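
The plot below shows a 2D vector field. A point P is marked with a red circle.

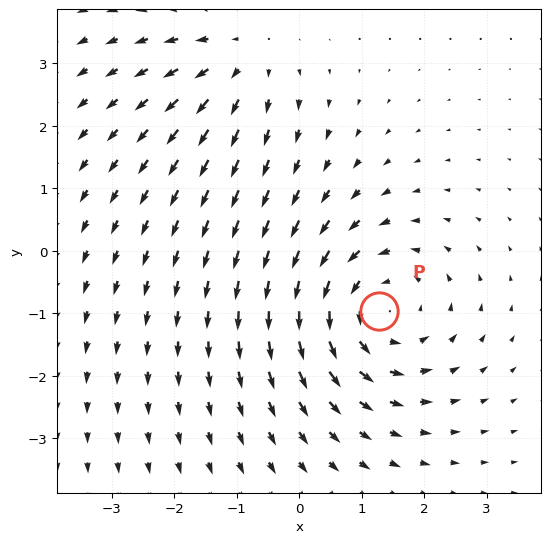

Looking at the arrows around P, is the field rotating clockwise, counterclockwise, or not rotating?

counterclockwise

Near P at (1.3, -1.0) the arrows circulate counterclockwise. The curl (z-component) there is about +4; positive curl means counterclockwise rotation.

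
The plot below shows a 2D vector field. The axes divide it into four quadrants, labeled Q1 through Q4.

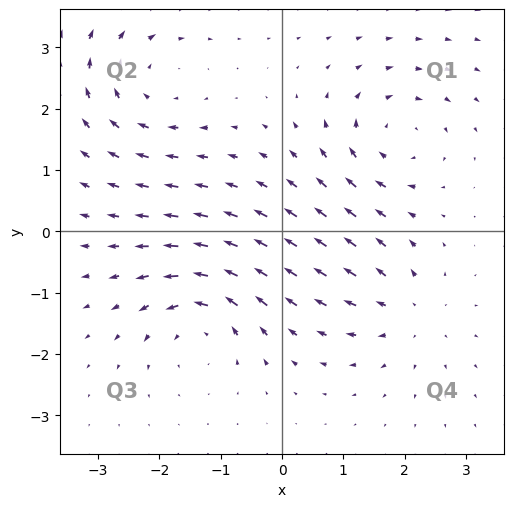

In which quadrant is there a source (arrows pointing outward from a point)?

The source sits at approximately (2.1, -1.3), which lies in quadrant Q4. The divergence there is about +3, positive as expected for a source.

Q4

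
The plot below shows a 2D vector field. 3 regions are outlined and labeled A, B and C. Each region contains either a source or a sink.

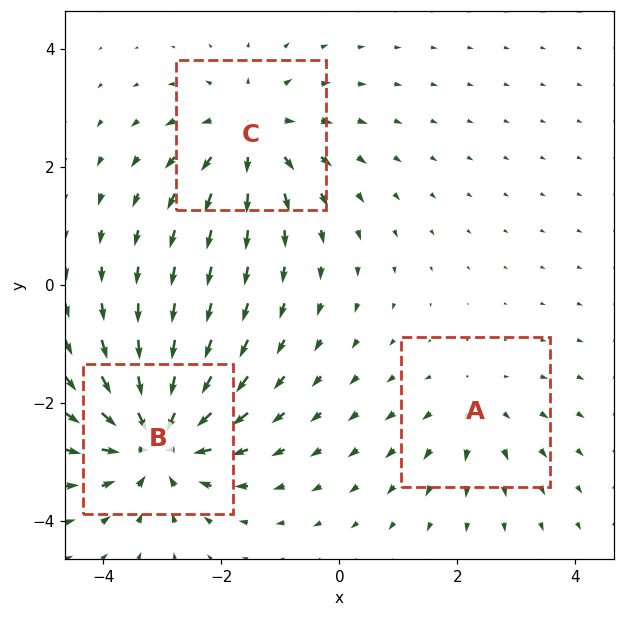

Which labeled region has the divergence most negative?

B

Divergence at each region's feature centre — A: about +2, B: about -5, C: about +4. Region B is most negative.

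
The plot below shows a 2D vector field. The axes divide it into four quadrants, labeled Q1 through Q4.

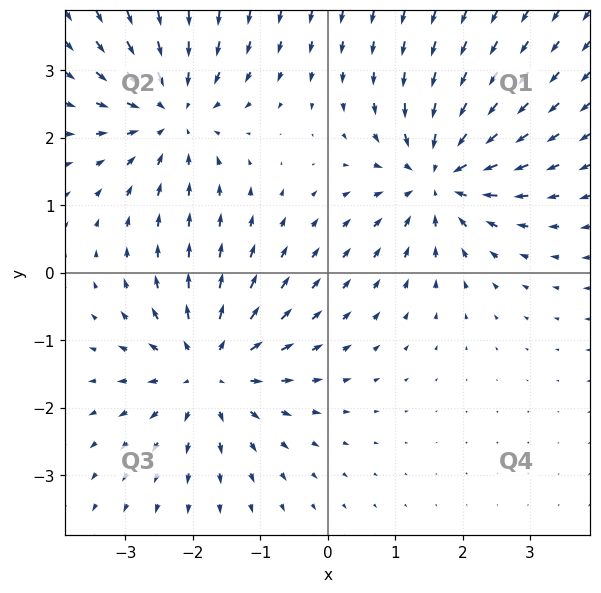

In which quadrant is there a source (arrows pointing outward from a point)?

The source sits at approximately (-1.8, -1.4), which lies in quadrant Q3. The divergence there is about +4, positive as expected for a source.

Q3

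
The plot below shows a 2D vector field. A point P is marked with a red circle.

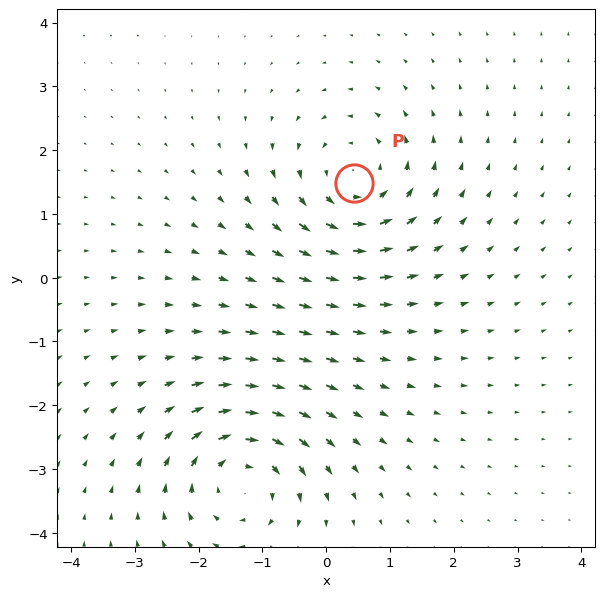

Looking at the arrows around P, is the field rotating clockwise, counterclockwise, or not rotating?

Near P at (0.4, 1.5) the arrows circulate counterclockwise. The curl (z-component) there is about +5; positive curl means counterclockwise rotation.

counterclockwise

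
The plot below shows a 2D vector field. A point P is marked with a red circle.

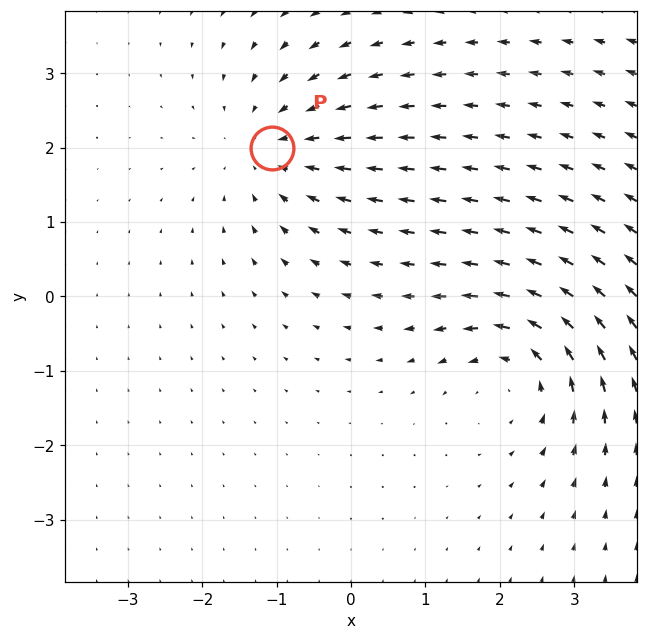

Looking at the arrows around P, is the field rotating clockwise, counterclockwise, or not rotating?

Near P at (-1.1, 2.0) the arrows show no circulation. The curl there is ≈0.

not rotating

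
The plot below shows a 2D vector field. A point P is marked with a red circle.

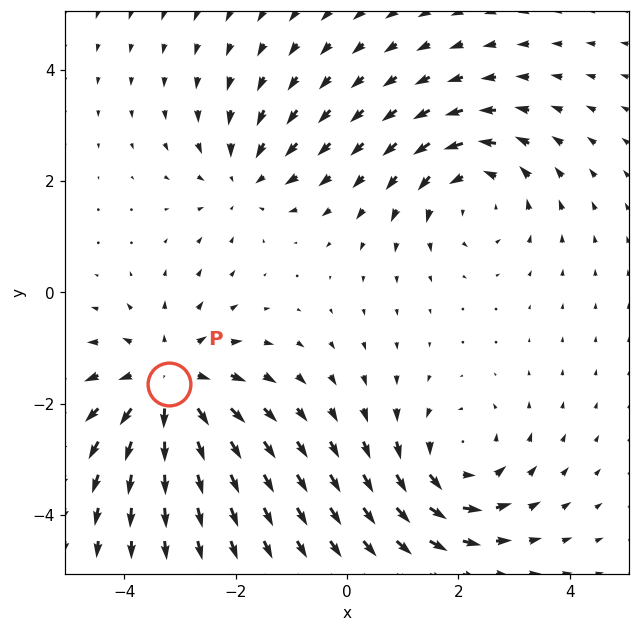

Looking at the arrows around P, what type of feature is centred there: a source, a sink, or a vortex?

At P (-3.2, -1.6) the arrows spread outward. Divergence about +4, curl ≈0 — positive divergence with near-zero curl is a source.

source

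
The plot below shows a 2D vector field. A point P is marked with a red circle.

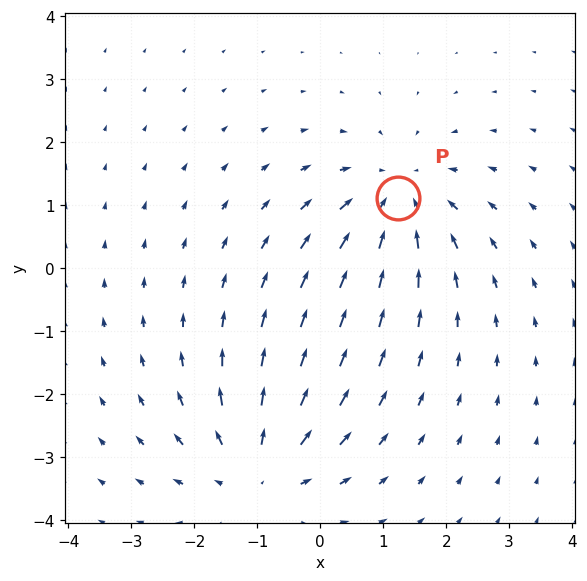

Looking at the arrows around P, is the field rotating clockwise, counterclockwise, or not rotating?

not rotating

Near P at (1.2, 1.1) the arrows show no circulation. The curl there is ≈0.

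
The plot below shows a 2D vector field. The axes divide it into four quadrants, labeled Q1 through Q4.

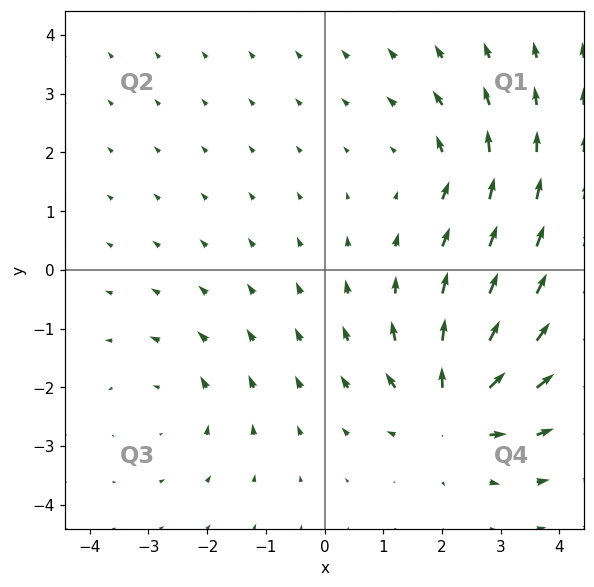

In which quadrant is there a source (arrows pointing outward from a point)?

Q4

The source sits at approximately (2.2, -2.3), which lies in quadrant Q4. The divergence there is about +6, positive as expected for a source.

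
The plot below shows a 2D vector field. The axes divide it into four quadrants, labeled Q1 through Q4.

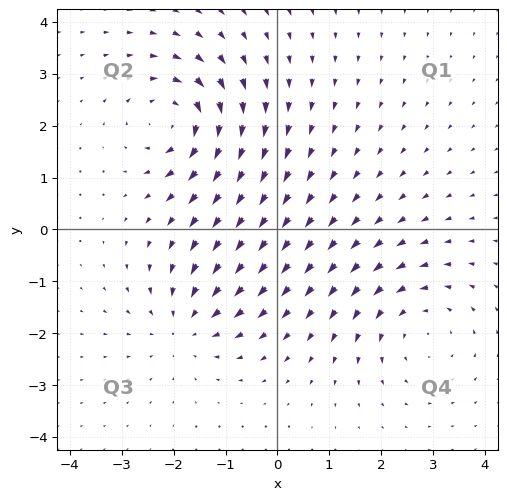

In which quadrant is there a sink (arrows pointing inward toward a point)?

The sink sits at approximately (-1.8, -1.8), which lies in quadrant Q3. The divergence there is about -4, negative as expected for a sink.

Q3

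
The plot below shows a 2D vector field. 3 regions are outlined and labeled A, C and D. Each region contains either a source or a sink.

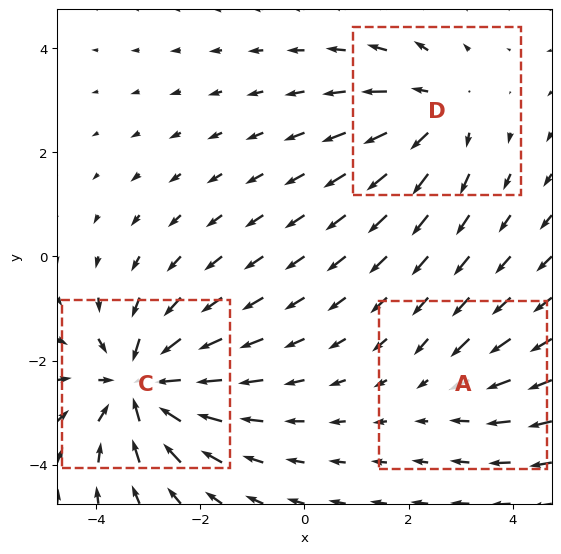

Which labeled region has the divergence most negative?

Divergence at each region's feature centre — A: about -2, C: about -5, D: about +3. Region C is most negative.

C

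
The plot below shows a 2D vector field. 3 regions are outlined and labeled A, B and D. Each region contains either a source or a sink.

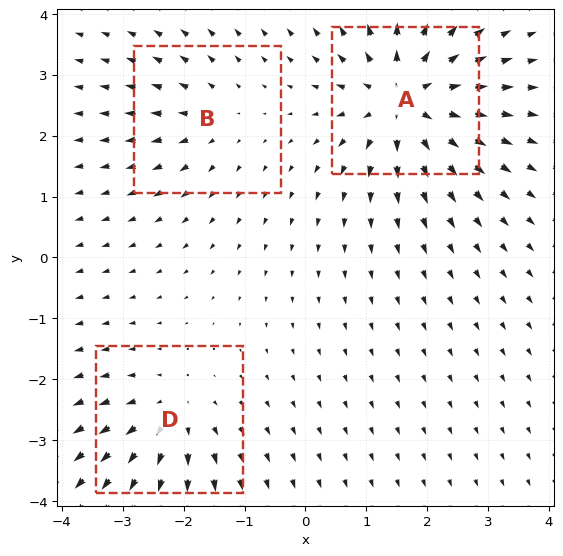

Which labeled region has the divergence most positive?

Divergence at each region's feature centre — A: about +6, B: about +2, D: about +3. Region A is most positive.

A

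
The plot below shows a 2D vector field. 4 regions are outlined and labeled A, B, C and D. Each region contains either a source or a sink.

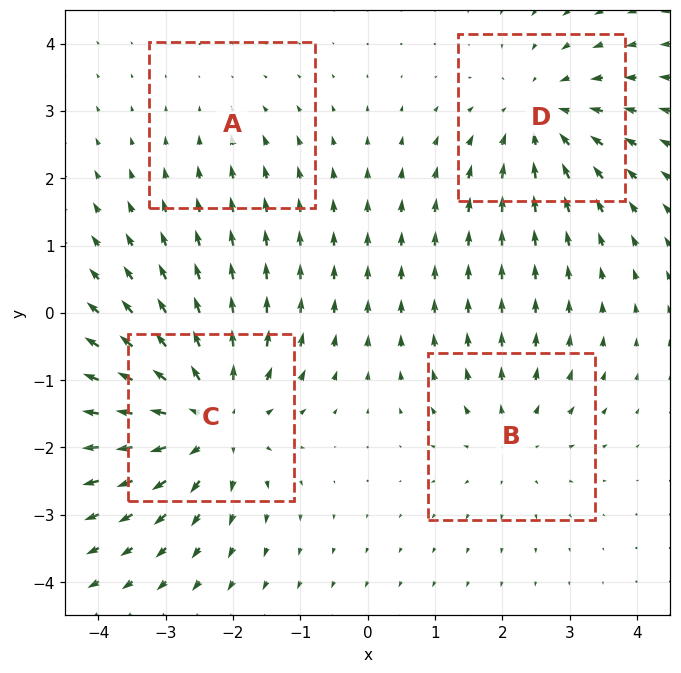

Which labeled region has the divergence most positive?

Divergence at each region's feature centre — A: about -2, B: about +3, C: about +6, D: about -4. Region C is most positive.

C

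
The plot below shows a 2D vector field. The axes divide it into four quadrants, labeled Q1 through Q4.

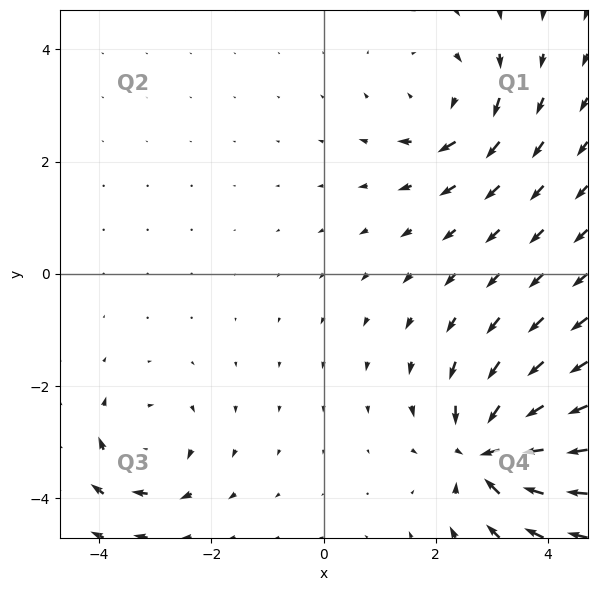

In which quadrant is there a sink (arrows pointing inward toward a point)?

Q4

The sink sits at approximately (3.0, -3.2), which lies in quadrant Q4. The divergence there is about -7, negative as expected for a sink.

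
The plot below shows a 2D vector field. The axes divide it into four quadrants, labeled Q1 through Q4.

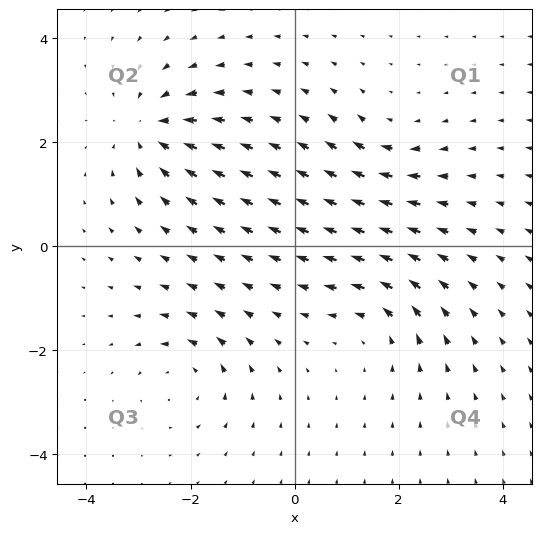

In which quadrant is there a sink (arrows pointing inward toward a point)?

The sink sits at approximately (-2.8, 2.3), which lies in quadrant Q2. The divergence there is about -5, negative as expected for a sink.

Q2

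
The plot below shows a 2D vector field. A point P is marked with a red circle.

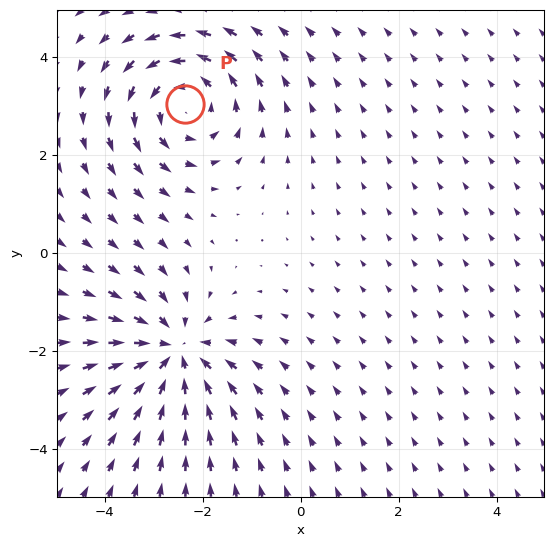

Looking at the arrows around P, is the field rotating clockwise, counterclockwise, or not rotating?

Near P at (-2.4, 3.1) the arrows circulate counterclockwise. The curl (z-component) there is about +4; positive curl means counterclockwise rotation.

counterclockwise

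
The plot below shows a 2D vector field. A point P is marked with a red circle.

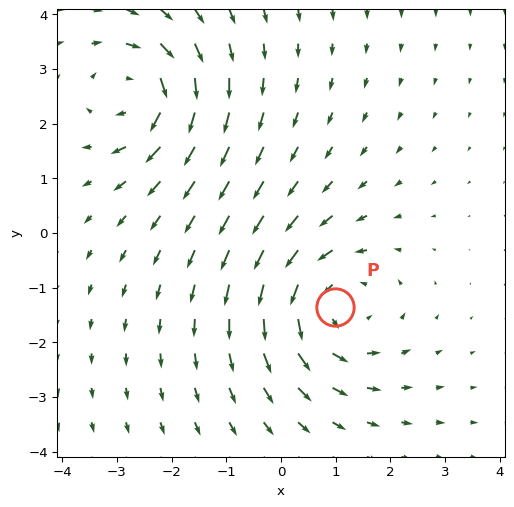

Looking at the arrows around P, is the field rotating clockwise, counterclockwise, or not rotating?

Near P at (1.0, -1.4) the arrows circulate counterclockwise. The curl (z-component) there is about +3; positive curl means counterclockwise rotation.

counterclockwise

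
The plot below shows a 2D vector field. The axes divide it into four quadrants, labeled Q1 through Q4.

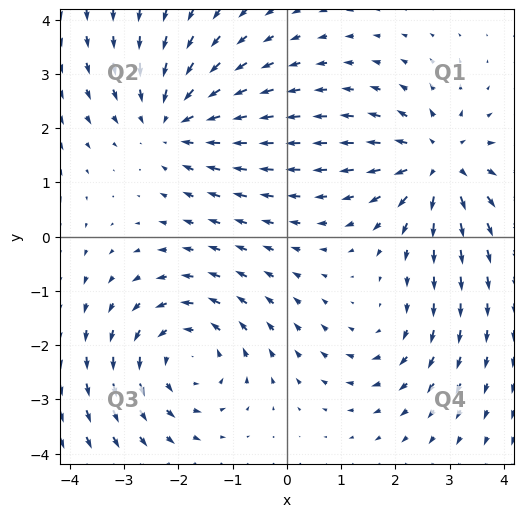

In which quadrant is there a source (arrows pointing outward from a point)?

Q1

The source sits at approximately (2.8, 1.4), which lies in quadrant Q1. The divergence there is about +5, positive as expected for a source.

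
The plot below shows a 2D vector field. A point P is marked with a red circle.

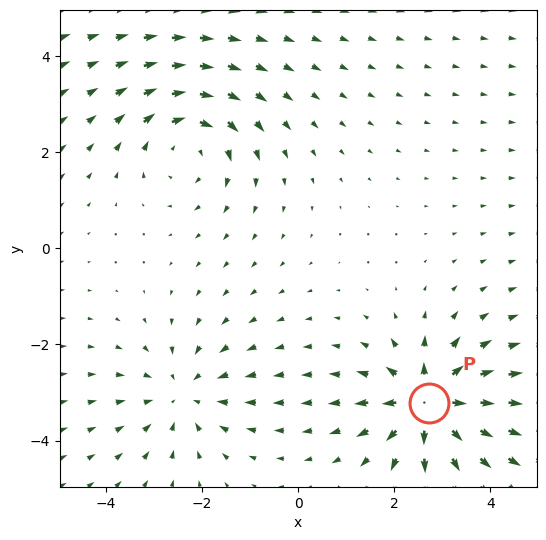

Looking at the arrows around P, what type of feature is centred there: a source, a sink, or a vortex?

source

At P (2.7, -3.2) the arrows spread outward. Divergence about +6, curl ≈0 — positive divergence with near-zero curl is a source.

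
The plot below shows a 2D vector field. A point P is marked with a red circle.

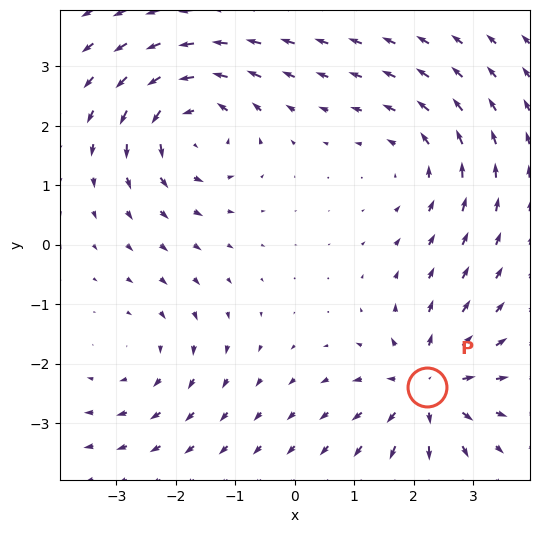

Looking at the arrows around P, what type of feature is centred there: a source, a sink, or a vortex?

At P (2.2, -2.4) the arrows spread outward. Divergence about +5, curl ≈0 — positive divergence with near-zero curl is a source.

source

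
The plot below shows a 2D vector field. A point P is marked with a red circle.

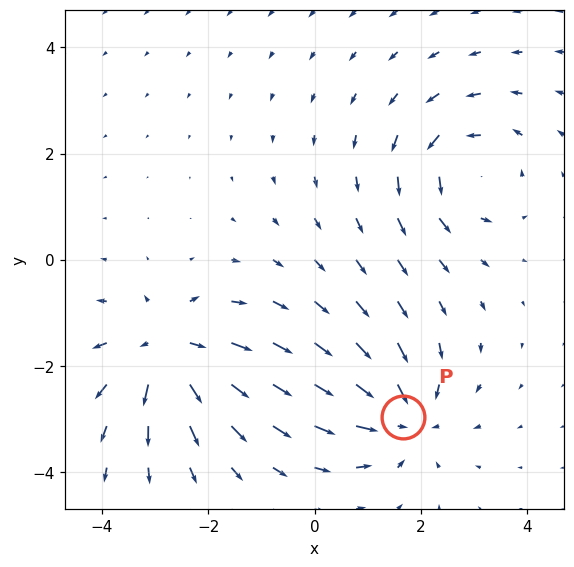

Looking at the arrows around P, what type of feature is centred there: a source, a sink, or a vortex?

sink

At P (1.7, -3.0) the arrows converge inward. Divergence about -4, curl ≈0 — negative divergence with near-zero curl is a sink.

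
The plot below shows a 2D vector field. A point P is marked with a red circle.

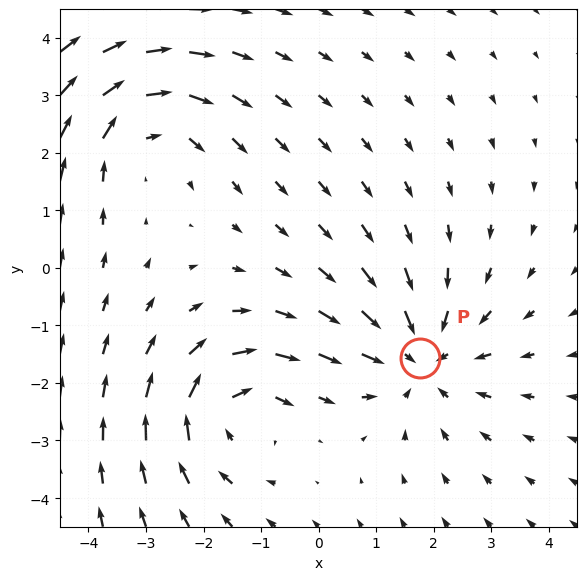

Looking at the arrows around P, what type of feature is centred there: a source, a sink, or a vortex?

sink

At P (1.8, -1.6) the arrows converge inward. Divergence about -4, curl ≈0 — negative divergence with near-zero curl is a sink.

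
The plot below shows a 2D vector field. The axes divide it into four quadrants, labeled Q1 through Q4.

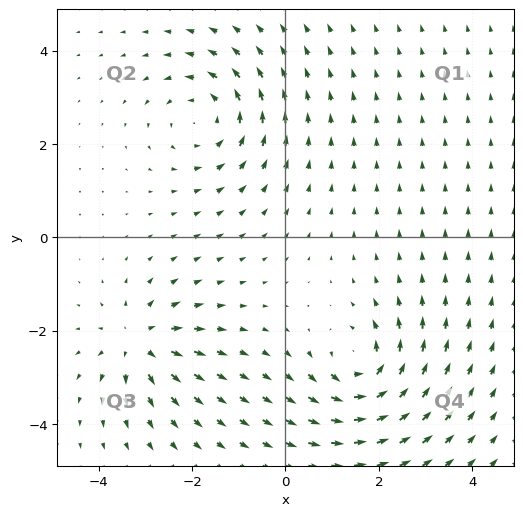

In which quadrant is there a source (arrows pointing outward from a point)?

The source sits at approximately (-3.1, -2.2), which lies in quadrant Q3. The divergence there is about +4, positive as expected for a source.

Q3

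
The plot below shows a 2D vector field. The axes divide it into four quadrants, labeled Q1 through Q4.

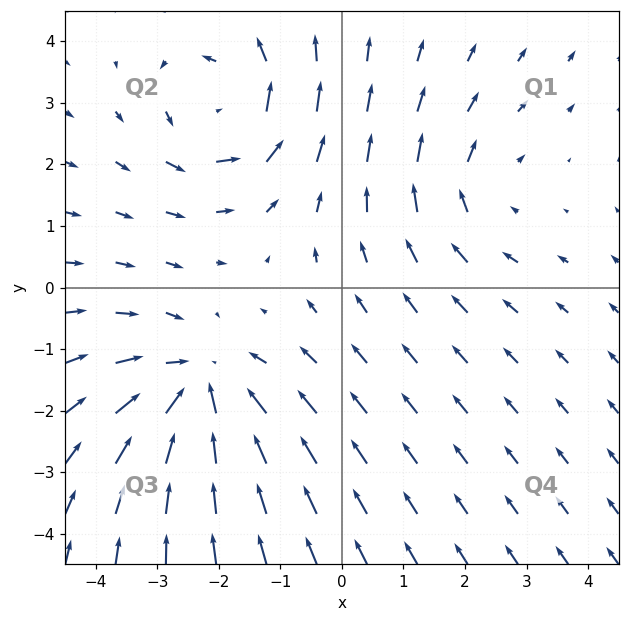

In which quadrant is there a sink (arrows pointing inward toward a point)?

Q3

The sink sits at approximately (-2.3, -1.6), which lies in quadrant Q3. The divergence there is about -4, negative as expected for a sink.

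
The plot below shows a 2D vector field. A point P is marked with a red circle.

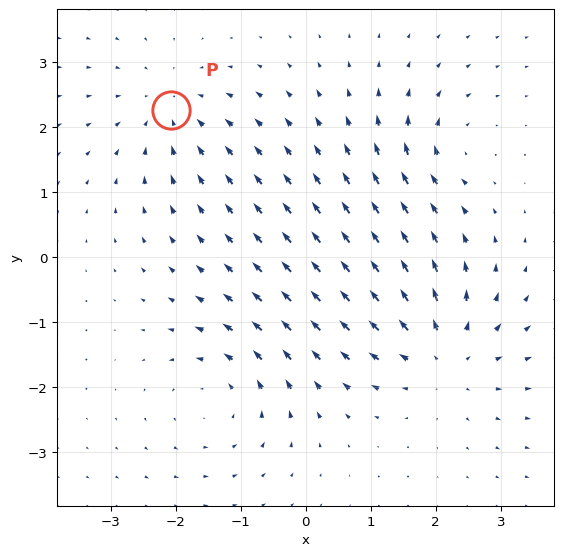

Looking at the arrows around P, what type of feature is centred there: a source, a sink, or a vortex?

At P (-2.1, 2.3) the arrows converge inward. Divergence about -4, curl ≈0 — negative divergence with near-zero curl is a sink.

sink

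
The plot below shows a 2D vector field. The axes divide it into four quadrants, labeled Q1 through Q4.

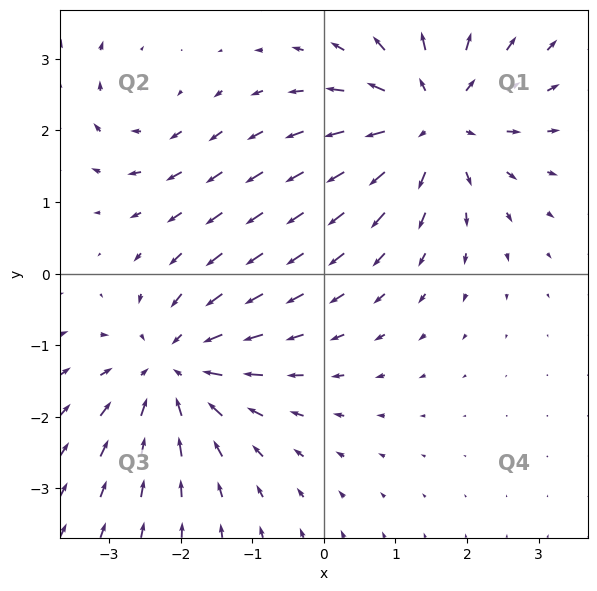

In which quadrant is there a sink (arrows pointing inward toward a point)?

The sink sits at approximately (-2.1, -1.3), which lies in quadrant Q3. The divergence there is about -4, negative as expected for a sink.

Q3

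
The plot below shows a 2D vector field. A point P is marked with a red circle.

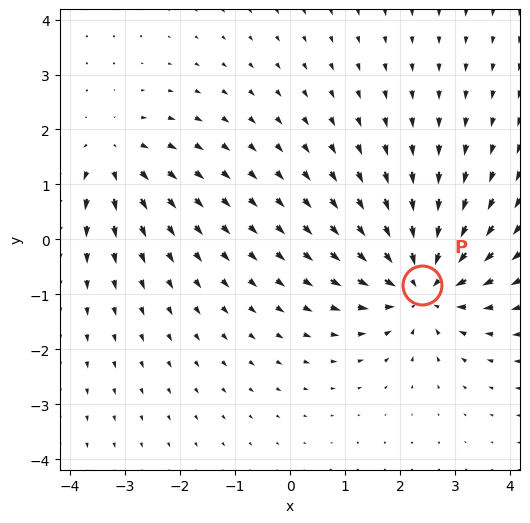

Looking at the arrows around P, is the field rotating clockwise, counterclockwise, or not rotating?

Near P at (2.4, -0.8) the arrows show no circulation. The curl there is ≈0.

not rotating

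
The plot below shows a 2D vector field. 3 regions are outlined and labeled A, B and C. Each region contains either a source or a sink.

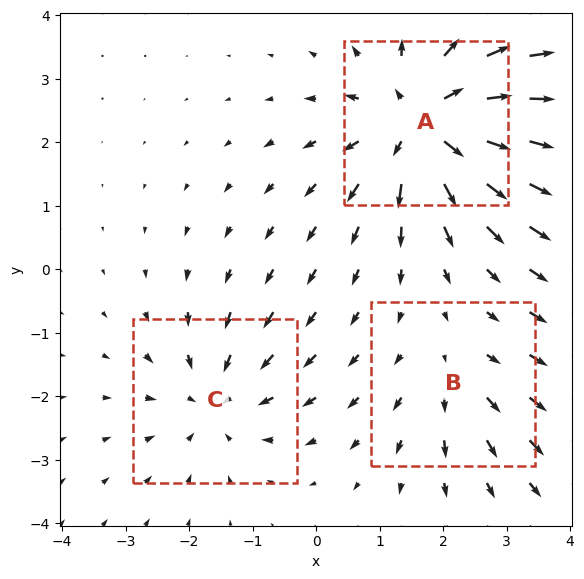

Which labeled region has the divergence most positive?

Divergence at each region's feature centre — A: about +5, B: about +2, C: about -3. Region A is most positive.

A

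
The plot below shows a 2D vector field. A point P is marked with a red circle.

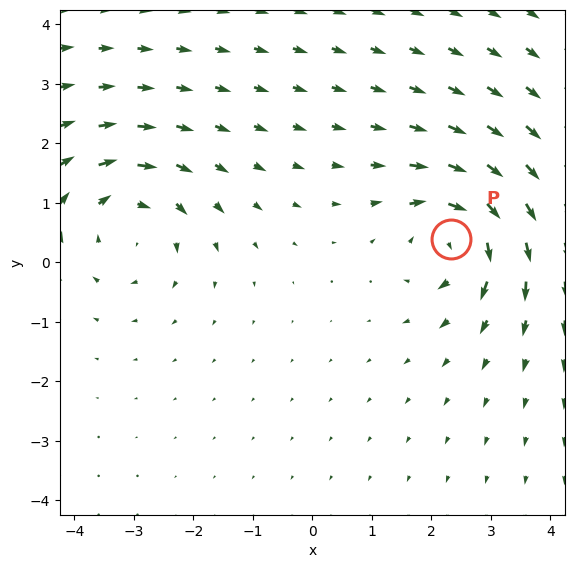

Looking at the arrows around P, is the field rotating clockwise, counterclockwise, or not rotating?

Near P at (2.3, 0.4) the arrows circulate clockwise. The curl (z-component) there is about -7; negative curl means clockwise rotation.

clockwise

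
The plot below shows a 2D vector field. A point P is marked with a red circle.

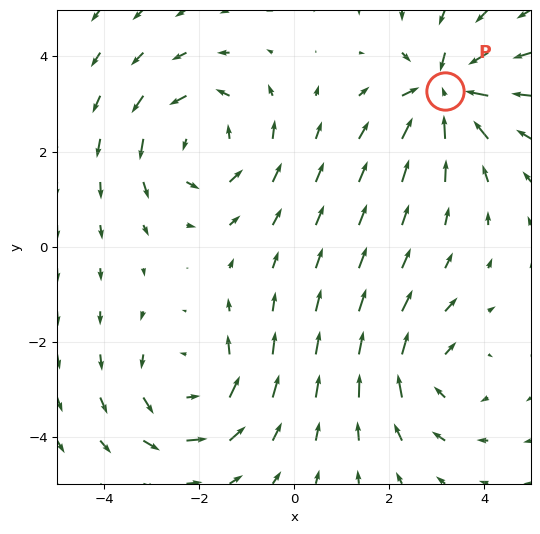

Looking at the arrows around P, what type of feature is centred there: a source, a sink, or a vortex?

sink

At P (3.2, 3.3) the arrows converge inward. Divergence about -5, curl ≈0 — negative divergence with near-zero curl is a sink.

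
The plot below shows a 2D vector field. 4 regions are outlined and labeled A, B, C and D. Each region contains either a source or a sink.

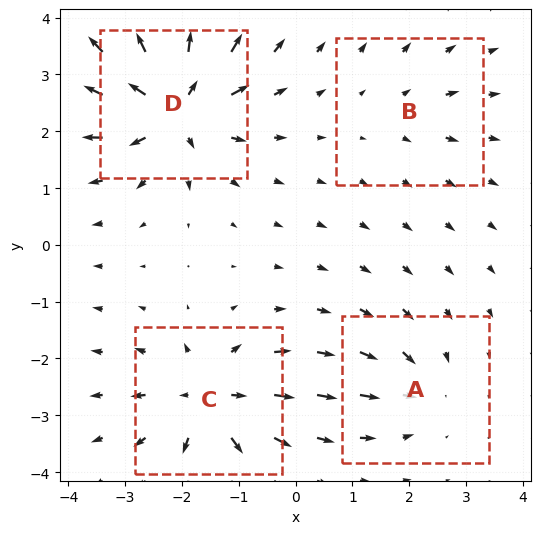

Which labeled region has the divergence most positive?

Divergence at each region's feature centre — A: about -4, B: about +3, C: about +7, D: about +9. Region D is most positive.

D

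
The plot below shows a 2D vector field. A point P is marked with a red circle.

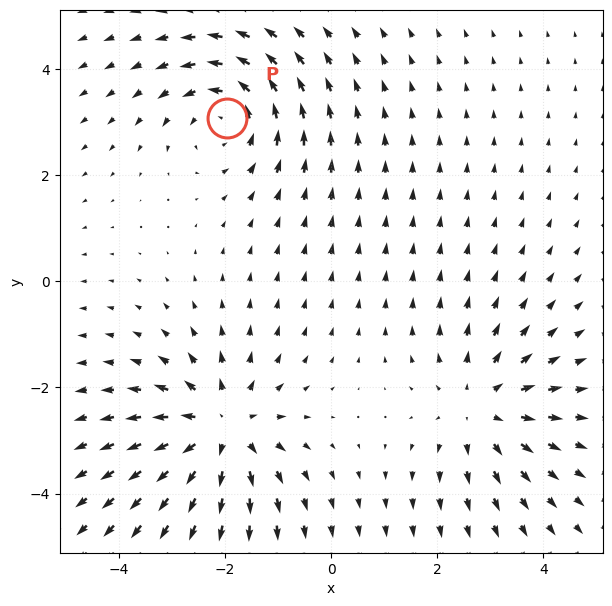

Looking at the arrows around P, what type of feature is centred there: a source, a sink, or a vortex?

vortex

At P (-2.0, 3.1) the arrows circulate counterclockwise. Divergence ≈0, curl about +4 — near-zero divergence with nonzero curl is a vortex.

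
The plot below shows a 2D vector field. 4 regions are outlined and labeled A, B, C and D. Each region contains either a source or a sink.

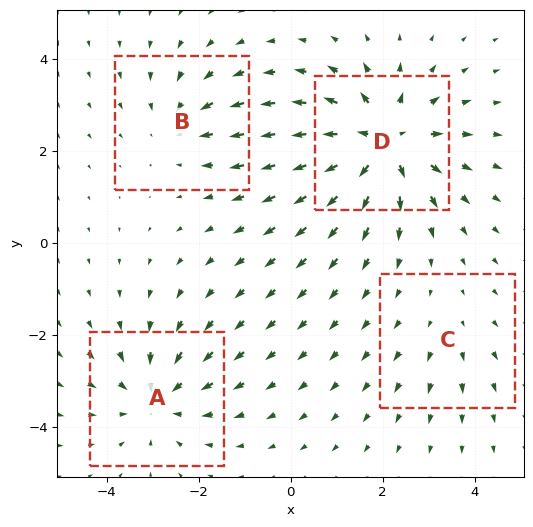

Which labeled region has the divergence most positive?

Divergence at each region's feature centre — A: about -4, B: about -3, C: about +2, D: about +6. Region D is most positive.

D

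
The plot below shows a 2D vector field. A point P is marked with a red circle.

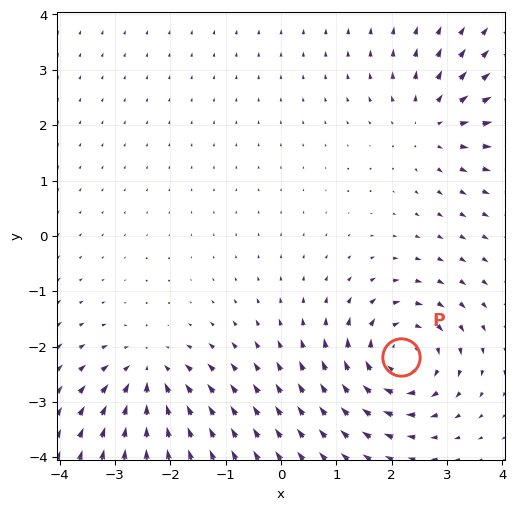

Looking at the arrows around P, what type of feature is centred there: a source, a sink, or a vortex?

At P (2.2, -2.2) the arrows circulate clockwise. Divergence ≈0, curl about -6 — near-zero divergence with nonzero curl is a vortex.

vortex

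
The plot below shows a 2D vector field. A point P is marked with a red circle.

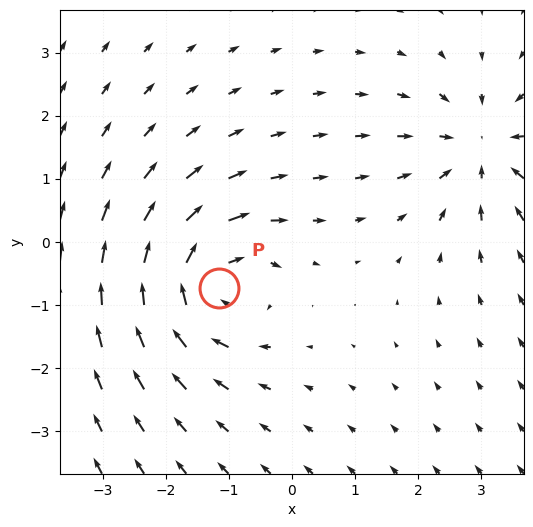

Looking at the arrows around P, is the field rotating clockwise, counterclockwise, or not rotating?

Near P at (-1.2, -0.7) the arrows circulate clockwise. The curl (z-component) there is about -6; negative curl means clockwise rotation.

clockwise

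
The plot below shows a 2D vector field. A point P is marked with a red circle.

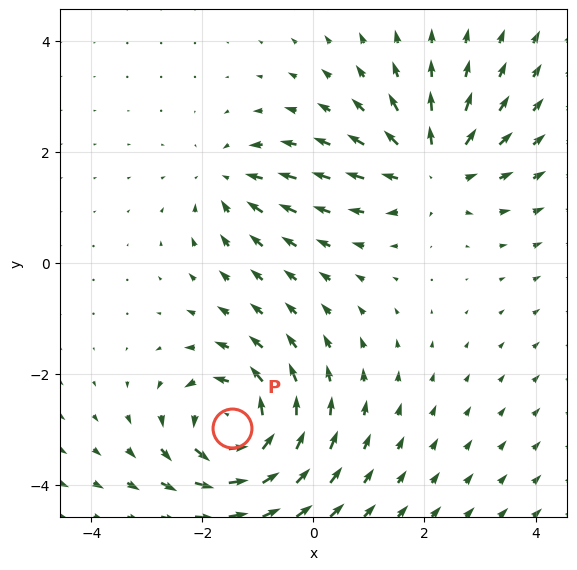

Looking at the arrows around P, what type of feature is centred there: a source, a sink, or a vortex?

At P (-1.5, -3.0) the arrows circulate counterclockwise. Divergence ≈0, curl about +6 — near-zero divergence with nonzero curl is a vortex.

vortex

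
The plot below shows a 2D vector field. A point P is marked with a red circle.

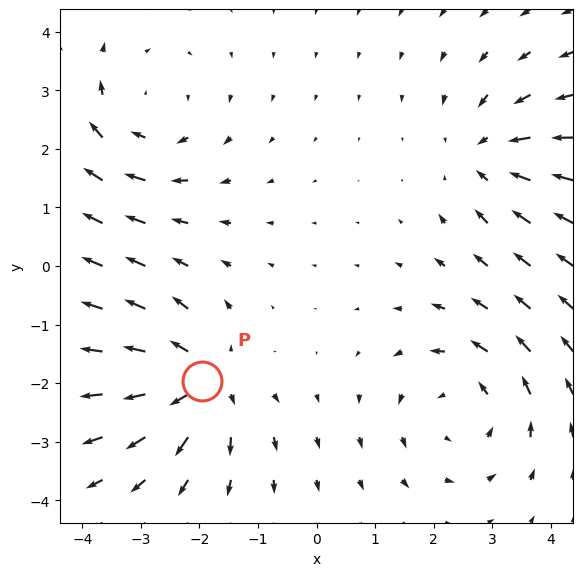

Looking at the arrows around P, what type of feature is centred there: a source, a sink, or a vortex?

source

At P (-2.0, -2.0) the arrows spread outward. Divergence about +6, curl ≈0 — positive divergence with near-zero curl is a source.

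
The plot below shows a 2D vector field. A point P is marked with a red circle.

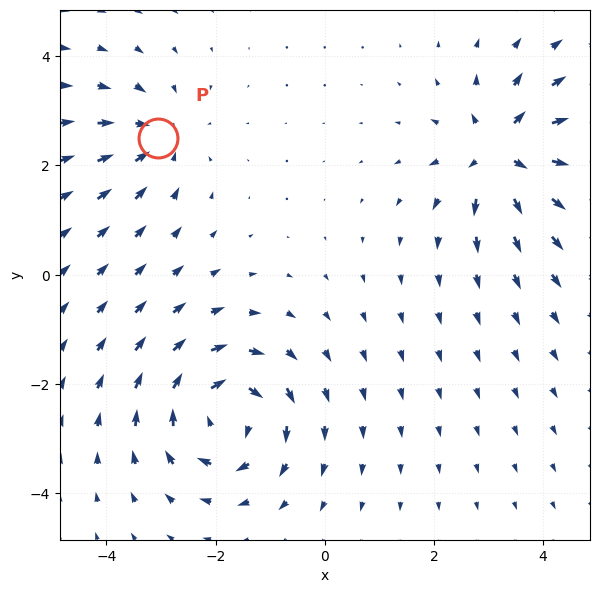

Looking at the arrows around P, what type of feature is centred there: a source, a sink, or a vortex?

sink

At P (-3.0, 2.5) the arrows converge inward. Divergence about -3, curl ≈0 — negative divergence with near-zero curl is a sink.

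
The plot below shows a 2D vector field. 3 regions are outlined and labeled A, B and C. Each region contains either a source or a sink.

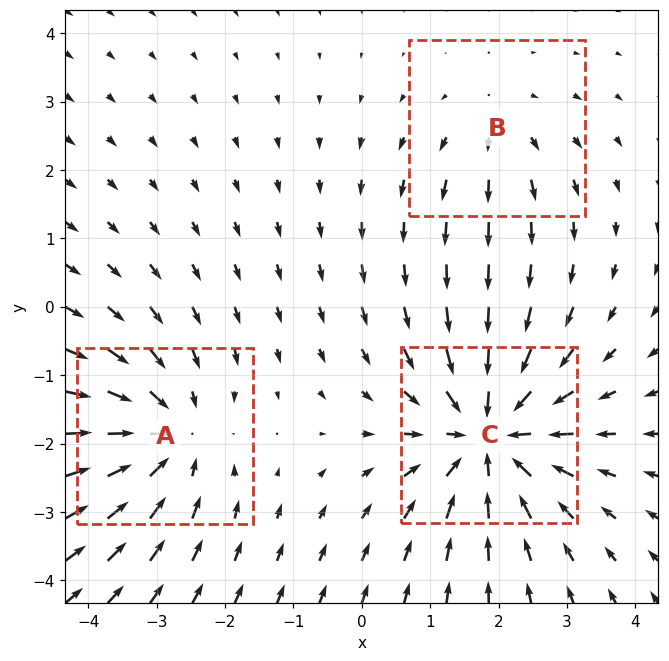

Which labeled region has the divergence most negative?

Divergence at each region's feature centre — A: about -3, B: about +2, C: about -4. Region C is most negative.

C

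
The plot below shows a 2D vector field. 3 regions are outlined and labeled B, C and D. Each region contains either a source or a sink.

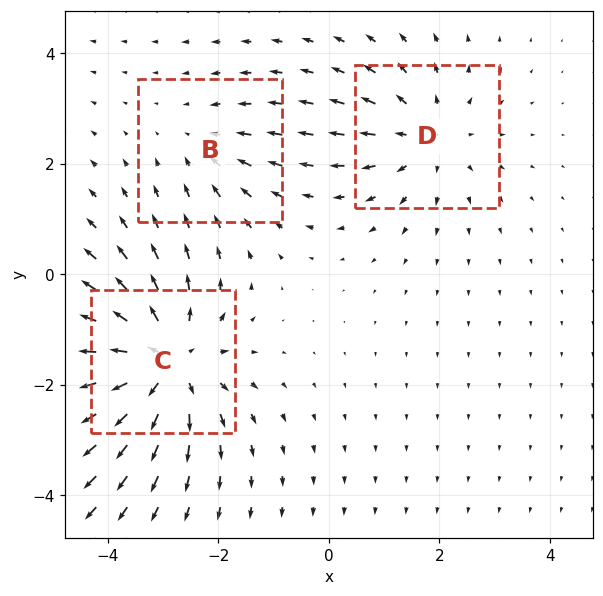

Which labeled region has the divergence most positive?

Divergence at each region's feature centre — B: about -2, C: about +5, D: about +3. Region C is most positive.

C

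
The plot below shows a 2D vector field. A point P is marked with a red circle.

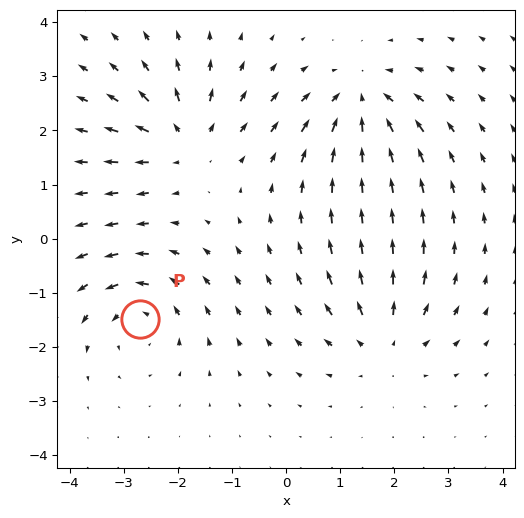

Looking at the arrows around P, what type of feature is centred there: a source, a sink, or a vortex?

vortex

At P (-2.7, -1.5) the arrows circulate counterclockwise. Divergence ≈0, curl about +5 — near-zero divergence with nonzero curl is a vortex.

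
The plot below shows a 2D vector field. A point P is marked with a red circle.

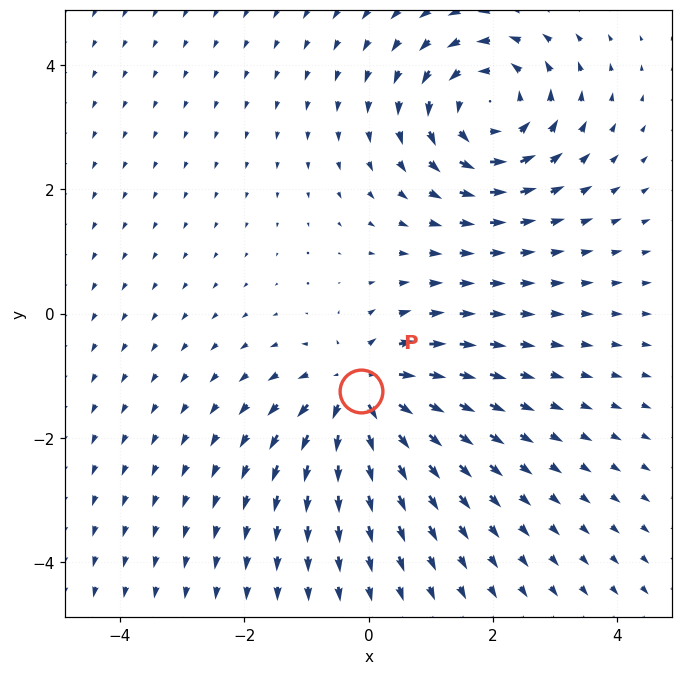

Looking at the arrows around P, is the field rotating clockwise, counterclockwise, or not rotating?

Near P at (-0.1, -1.2) the arrows show no circulation. The curl there is ≈0.

not rotating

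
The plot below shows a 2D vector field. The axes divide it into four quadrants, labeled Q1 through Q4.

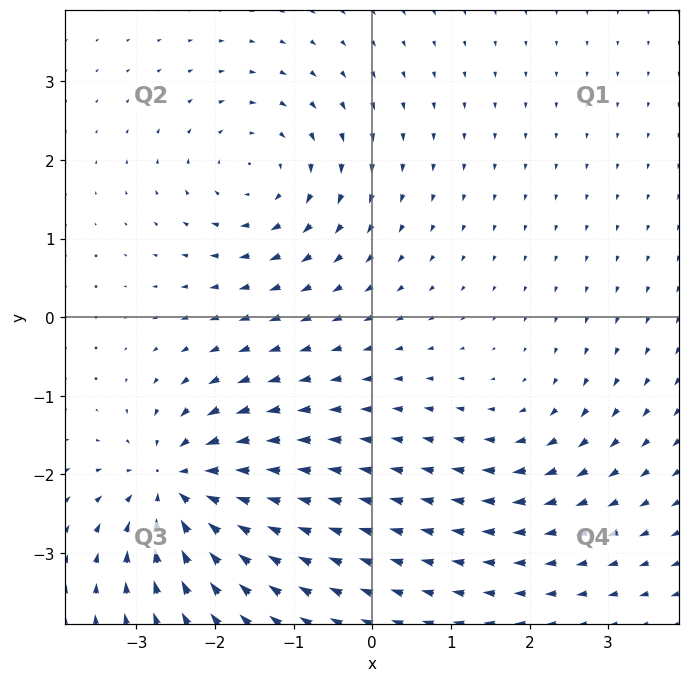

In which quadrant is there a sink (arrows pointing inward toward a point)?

The sink sits at approximately (-2.5, -2.1), which lies in quadrant Q3. The divergence there is about -6, negative as expected for a sink.

Q3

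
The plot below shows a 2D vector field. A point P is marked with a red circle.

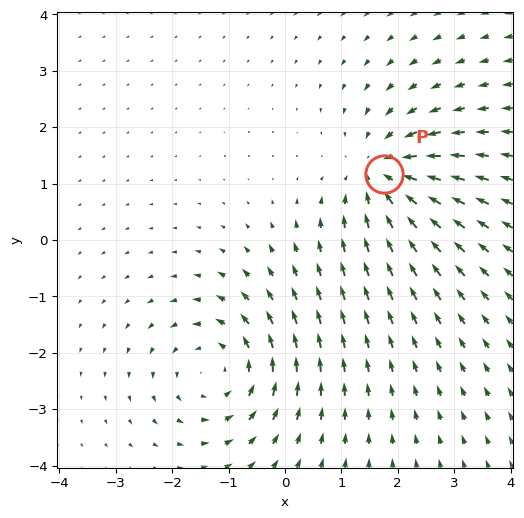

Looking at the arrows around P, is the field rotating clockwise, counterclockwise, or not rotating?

Near P at (1.8, 1.2) the arrows show no circulation. The curl there is ≈0.

not rotating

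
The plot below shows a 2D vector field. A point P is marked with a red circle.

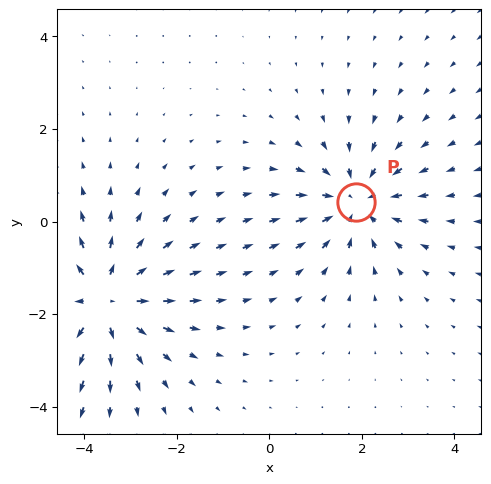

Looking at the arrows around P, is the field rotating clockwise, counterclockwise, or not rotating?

Near P at (1.9, 0.4) the arrows show no circulation. The curl there is ≈0.

not rotating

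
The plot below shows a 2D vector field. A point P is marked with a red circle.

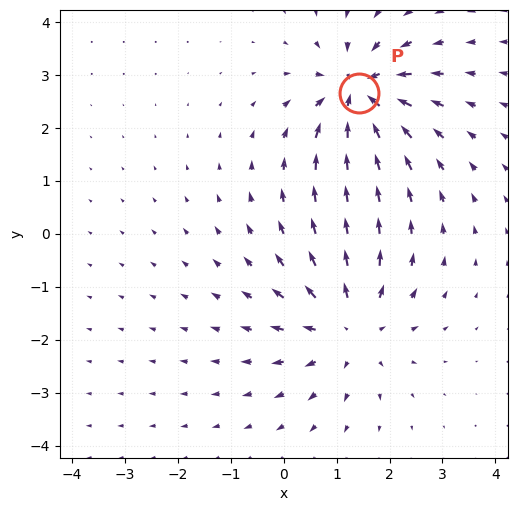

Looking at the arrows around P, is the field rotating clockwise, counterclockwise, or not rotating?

not rotating

Near P at (1.4, 2.7) the arrows show no circulation. The curl there is ≈0.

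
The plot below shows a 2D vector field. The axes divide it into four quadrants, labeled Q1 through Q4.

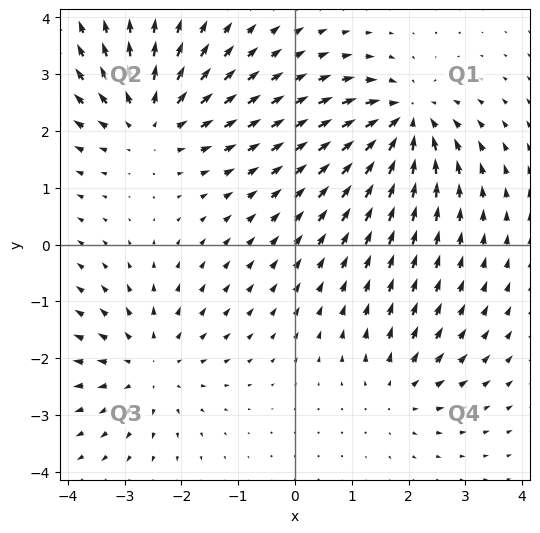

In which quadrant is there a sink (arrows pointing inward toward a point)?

The sink sits at approximately (2.0, 2.2), which lies in quadrant Q1. The divergence there is about -6, negative as expected for a sink.

Q1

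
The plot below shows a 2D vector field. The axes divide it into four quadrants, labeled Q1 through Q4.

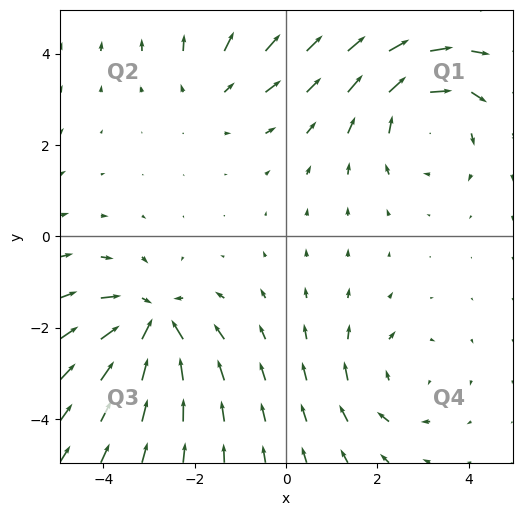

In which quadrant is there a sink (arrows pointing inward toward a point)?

The sink sits at approximately (-3.0, -1.9), which lies in quadrant Q3. The divergence there is about -5, negative as expected for a sink.

Q3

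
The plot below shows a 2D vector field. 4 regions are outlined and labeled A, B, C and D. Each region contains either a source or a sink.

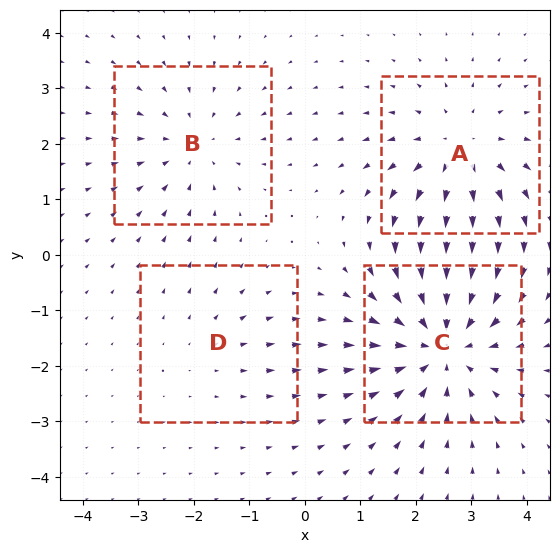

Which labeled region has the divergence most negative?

Divergence at each region's feature centre — A: about +4, B: about -3, C: about -6, D: about +2. Region C is most negative.

C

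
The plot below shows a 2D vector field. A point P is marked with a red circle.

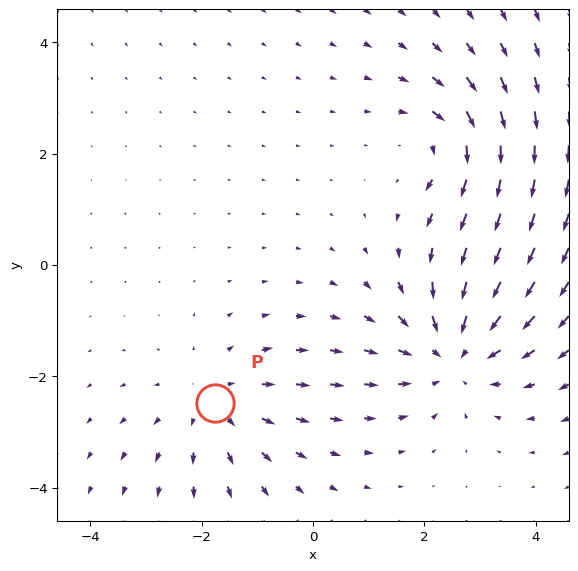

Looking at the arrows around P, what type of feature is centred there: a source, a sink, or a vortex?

source

At P (-1.8, -2.5) the arrows spread outward. Divergence about +3, curl ≈0 — positive divergence with near-zero curl is a source.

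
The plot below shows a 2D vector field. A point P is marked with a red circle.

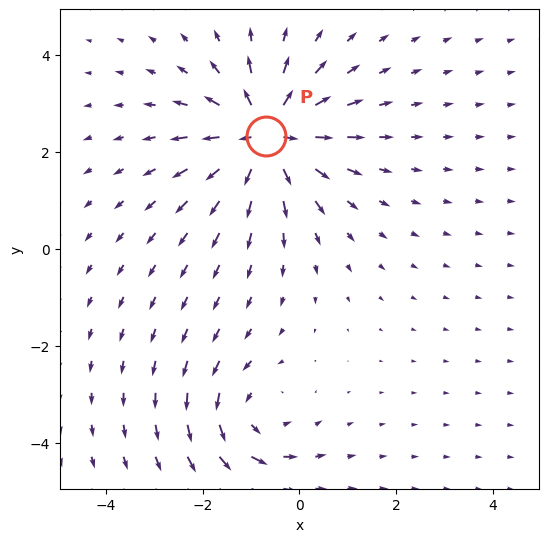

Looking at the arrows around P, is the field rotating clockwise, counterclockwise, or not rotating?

not rotating

Near P at (-0.7, 2.3) the arrows show no circulation. The curl there is ≈0.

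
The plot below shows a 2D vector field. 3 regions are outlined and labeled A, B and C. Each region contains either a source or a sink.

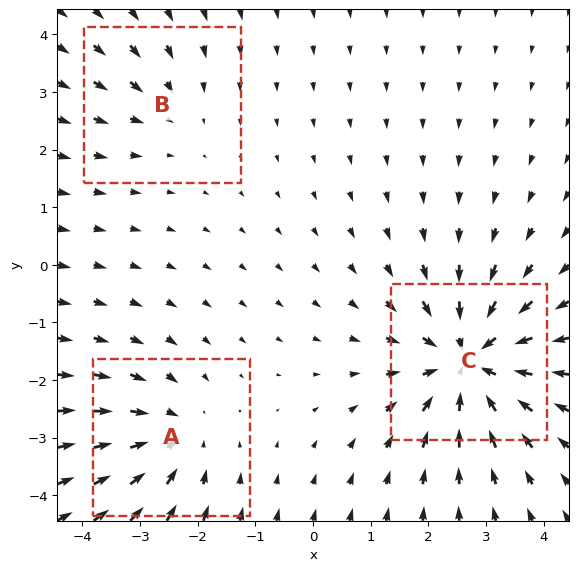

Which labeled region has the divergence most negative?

C

Divergence at each region's feature centre — A: about -3, B: about -2, C: about -5. Region C is most negative.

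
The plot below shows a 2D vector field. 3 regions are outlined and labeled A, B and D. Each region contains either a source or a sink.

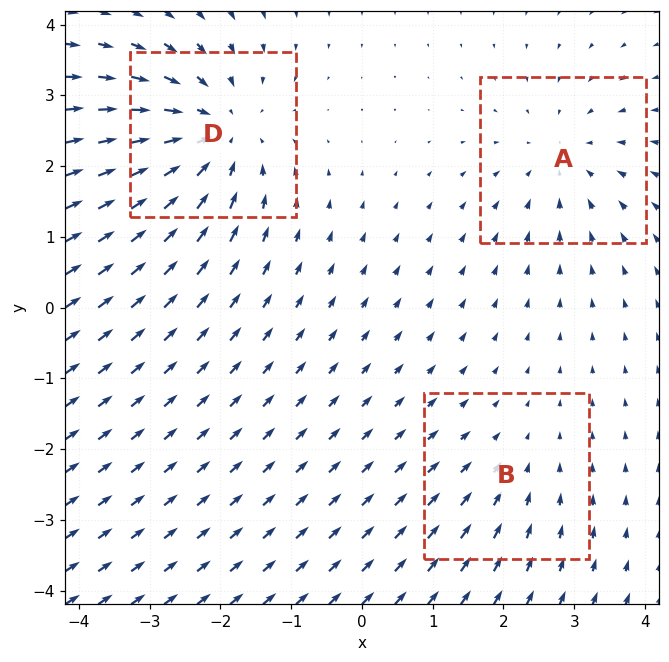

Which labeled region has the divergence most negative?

D

Divergence at each region's feature centre — A: about -3, B: about -2, D: about -5. Region D is most negative.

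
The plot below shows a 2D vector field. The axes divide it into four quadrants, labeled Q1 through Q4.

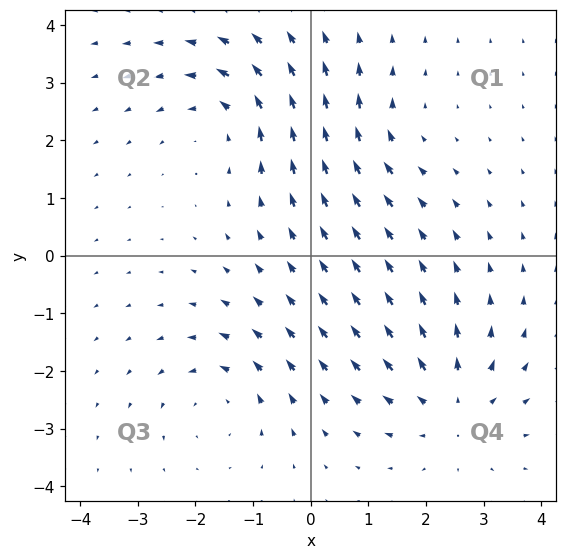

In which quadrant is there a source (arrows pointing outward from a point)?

Q4

The source sits at approximately (2.5, -2.6), which lies in quadrant Q4. The divergence there is about +4, positive as expected for a source.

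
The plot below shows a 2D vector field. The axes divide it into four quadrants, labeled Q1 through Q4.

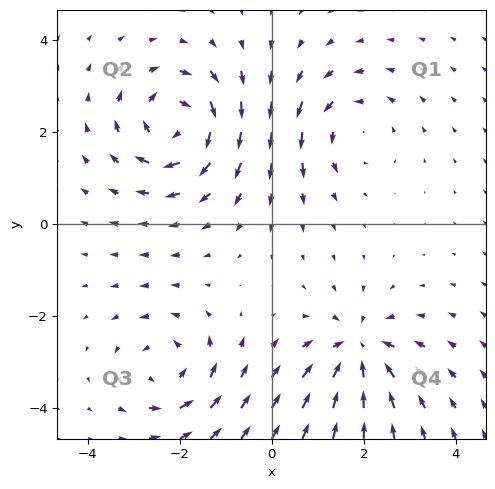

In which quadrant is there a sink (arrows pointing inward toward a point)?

Q4

The sink sits at approximately (1.9, -2.7), which lies in quadrant Q4. The divergence there is about -5, negative as expected for a sink.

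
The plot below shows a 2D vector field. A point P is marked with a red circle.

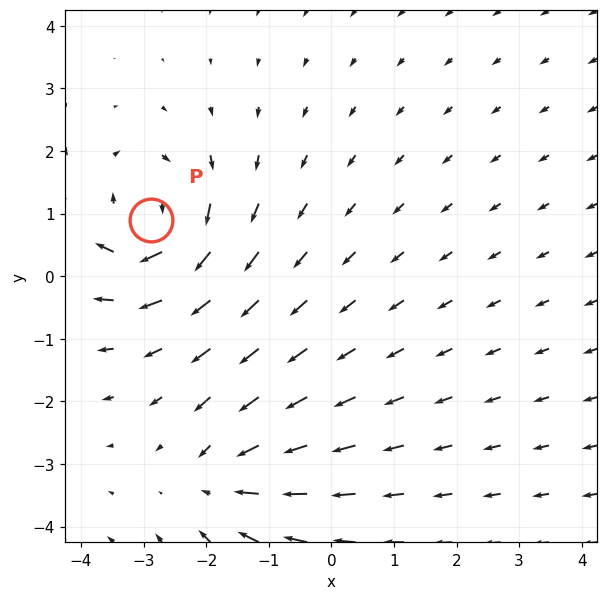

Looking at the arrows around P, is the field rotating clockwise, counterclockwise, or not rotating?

clockwise

Near P at (-2.9, 0.9) the arrows circulate clockwise. The curl (z-component) there is about -5; negative curl means clockwise rotation.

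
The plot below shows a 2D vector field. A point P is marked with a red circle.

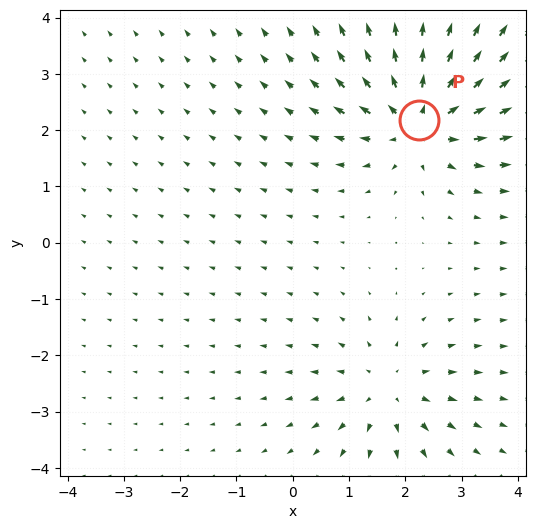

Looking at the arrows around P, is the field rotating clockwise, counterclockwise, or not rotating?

not rotating

Near P at (2.2, 2.2) the arrows show no circulation. The curl there is ≈0.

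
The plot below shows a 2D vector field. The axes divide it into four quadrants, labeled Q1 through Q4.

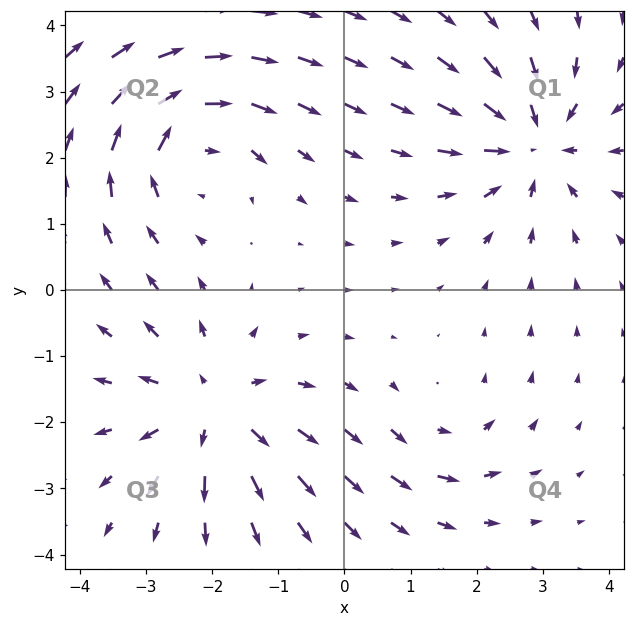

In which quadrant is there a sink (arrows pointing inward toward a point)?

Q1

The sink sits at approximately (2.9, 2.2), which lies in quadrant Q1. The divergence there is about -5, negative as expected for a sink.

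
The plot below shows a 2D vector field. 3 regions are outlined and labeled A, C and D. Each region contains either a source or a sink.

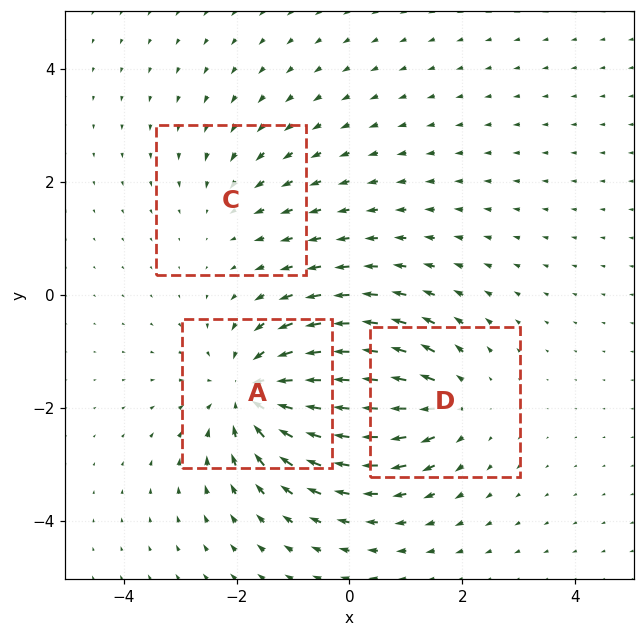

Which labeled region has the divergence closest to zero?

Divergence at each region's feature centre — A: about -4, C: about -2, D: about +3. Region C is closest to zero.

C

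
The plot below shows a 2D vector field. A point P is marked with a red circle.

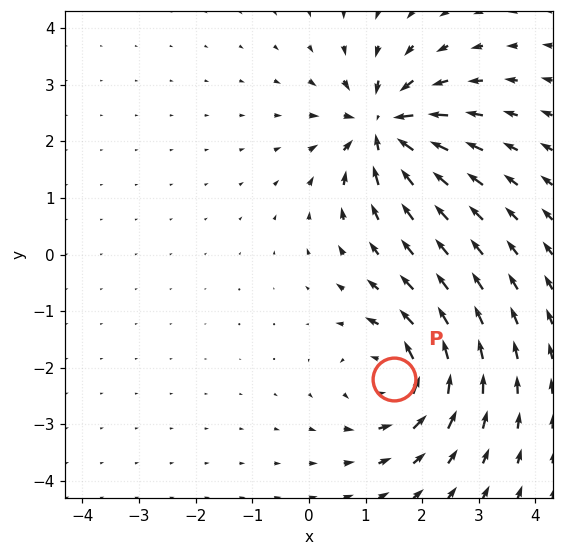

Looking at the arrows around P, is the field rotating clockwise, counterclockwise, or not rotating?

Near P at (1.5, -2.2) the arrows circulate counterclockwise. The curl (z-component) there is about +5; positive curl means counterclockwise rotation.

counterclockwise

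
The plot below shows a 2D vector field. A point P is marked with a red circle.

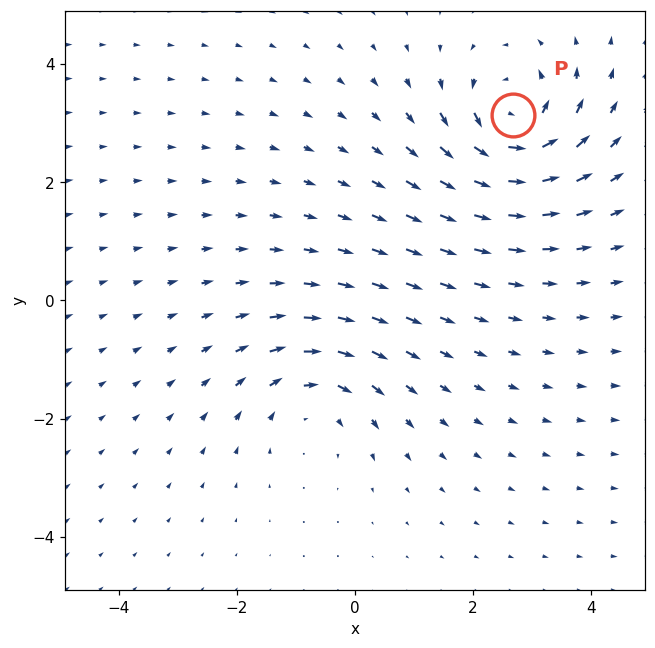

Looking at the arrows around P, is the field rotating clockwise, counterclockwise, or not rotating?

Near P at (2.7, 3.1) the arrows circulate counterclockwise. The curl (z-component) there is about +6; positive curl means counterclockwise rotation.

counterclockwise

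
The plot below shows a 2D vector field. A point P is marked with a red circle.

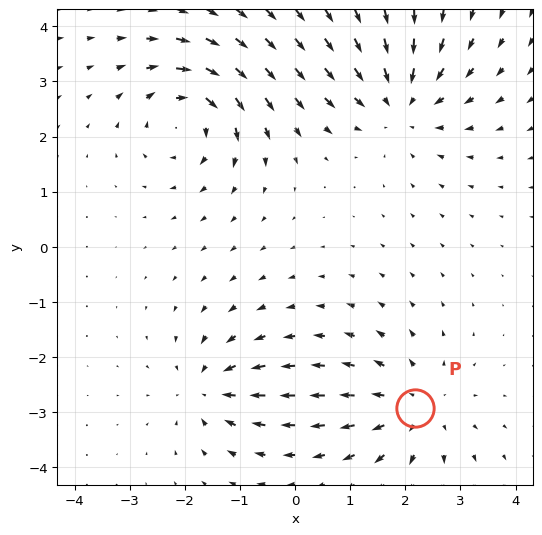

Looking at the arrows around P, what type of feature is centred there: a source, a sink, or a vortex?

source

At P (2.2, -2.9) the arrows spread outward. Divergence about +4, curl ≈0 — positive divergence with near-zero curl is a source.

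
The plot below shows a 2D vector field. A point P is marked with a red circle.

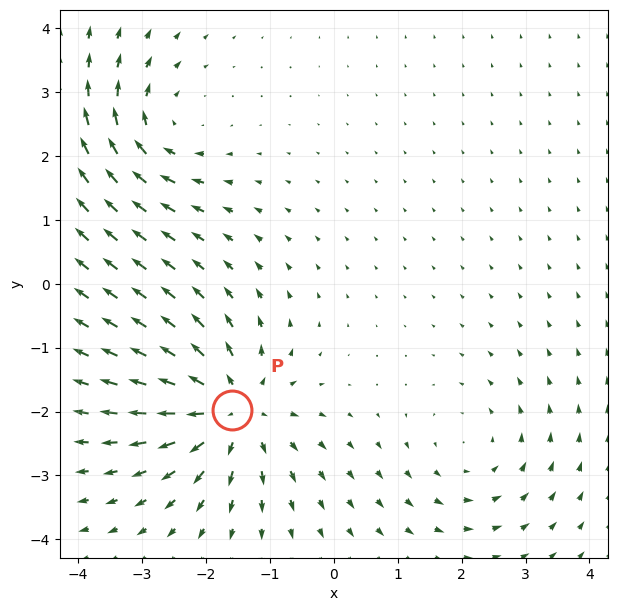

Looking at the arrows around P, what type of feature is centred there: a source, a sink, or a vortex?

At P (-1.6, -2.0) the arrows spread outward. Divergence about +5, curl ≈0 — positive divergence with near-zero curl is a source.

source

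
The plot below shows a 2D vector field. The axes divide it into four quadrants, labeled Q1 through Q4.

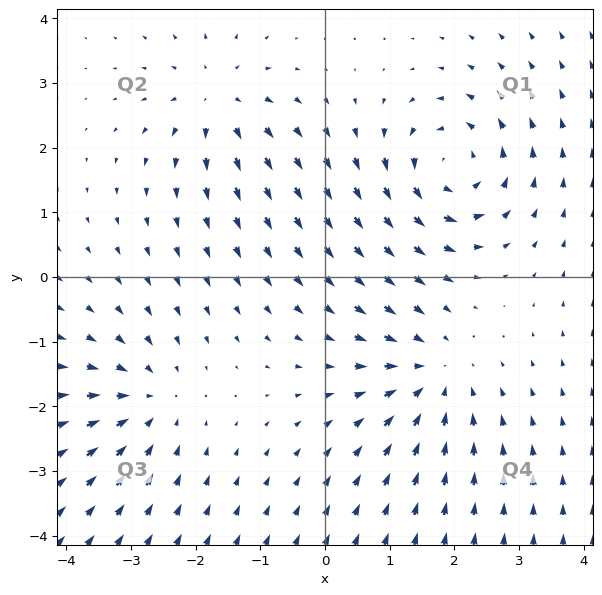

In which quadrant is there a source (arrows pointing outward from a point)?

The source sits at approximately (-1.7, 2.7), which lies in quadrant Q2. The divergence there is about +4, positive as expected for a source.

Q2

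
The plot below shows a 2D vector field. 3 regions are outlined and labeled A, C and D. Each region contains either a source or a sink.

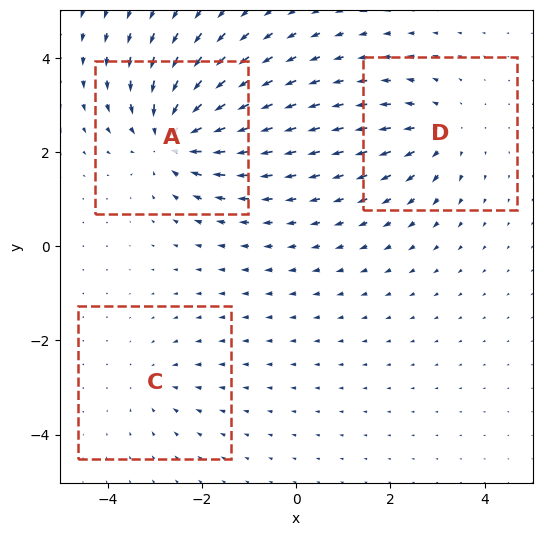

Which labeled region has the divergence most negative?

Divergence at each region's feature centre — A: about -5, C: about -2, D: about +3. Region A is most negative.

A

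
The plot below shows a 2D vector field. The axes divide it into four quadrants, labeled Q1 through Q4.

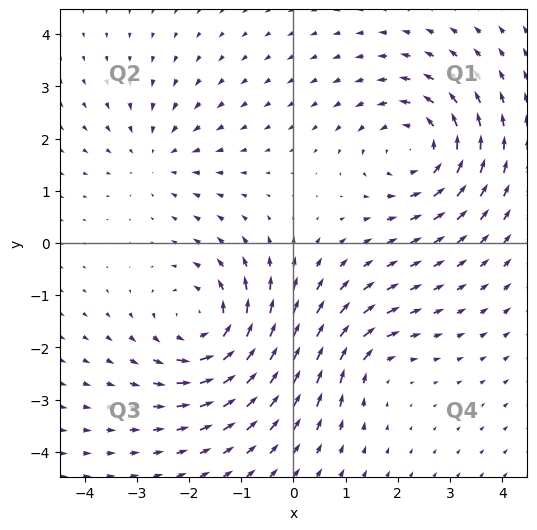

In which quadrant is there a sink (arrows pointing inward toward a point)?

Q2

The sink sits at approximately (-2.6, 1.6), which lies in quadrant Q2. The divergence there is about -3, negative as expected for a sink.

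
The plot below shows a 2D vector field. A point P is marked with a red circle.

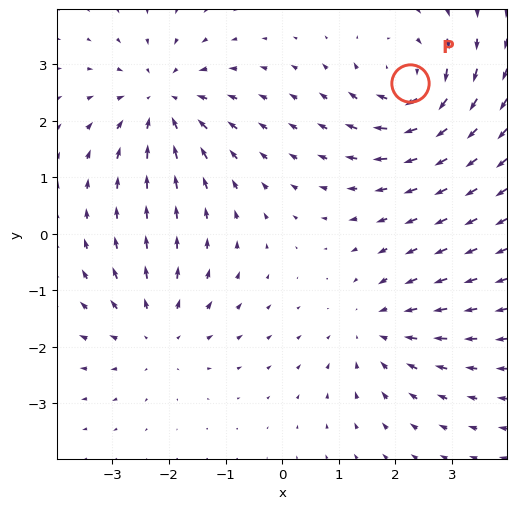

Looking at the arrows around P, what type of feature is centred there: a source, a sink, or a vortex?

At P (2.3, 2.7) the arrows circulate clockwise. Divergence ≈0, curl about -7 — near-zero divergence with nonzero curl is a vortex.

vortex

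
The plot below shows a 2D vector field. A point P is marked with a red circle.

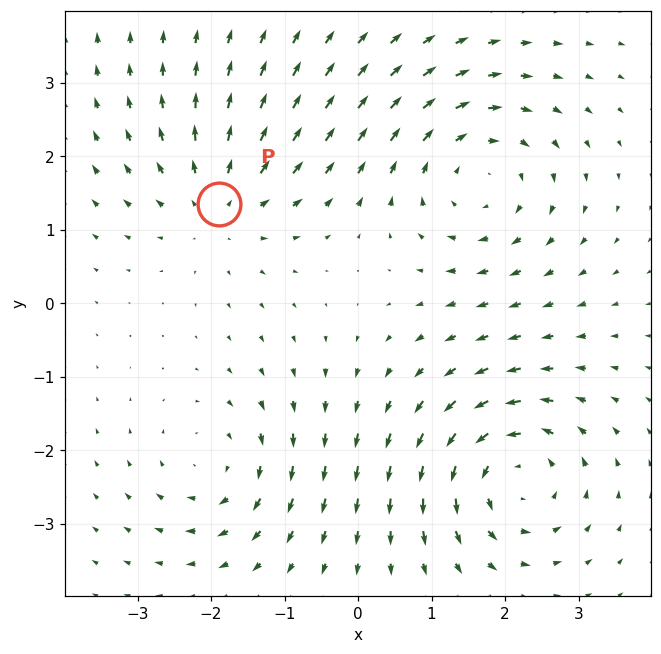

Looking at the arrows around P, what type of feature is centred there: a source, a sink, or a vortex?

source

At P (-1.9, 1.4) the arrows spread outward. Divergence about +3, curl ≈0 — positive divergence with near-zero curl is a source.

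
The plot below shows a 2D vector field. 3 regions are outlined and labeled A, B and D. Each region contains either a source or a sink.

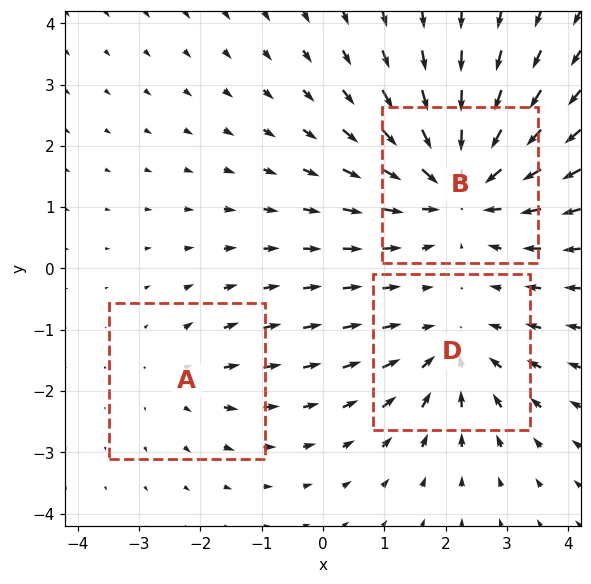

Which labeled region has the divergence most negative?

Divergence at each region's feature centre — A: about +2, B: about -5, D: about -3. Region B is most negative.

B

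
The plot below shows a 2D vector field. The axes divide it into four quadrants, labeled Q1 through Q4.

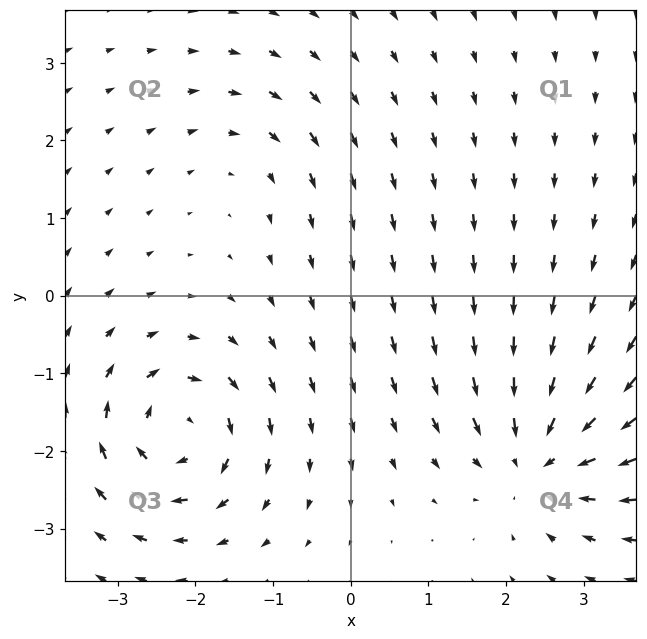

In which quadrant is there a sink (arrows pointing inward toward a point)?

Q4

The sink sits at approximately (2.4, -2.1), which lies in quadrant Q4. The divergence there is about -5, negative as expected for a sink.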